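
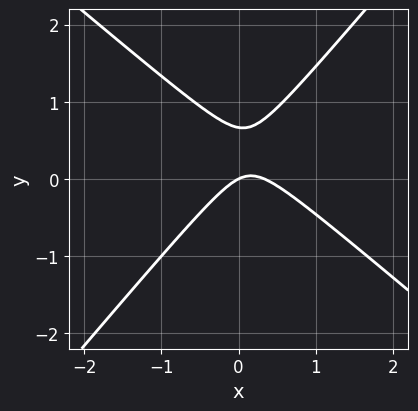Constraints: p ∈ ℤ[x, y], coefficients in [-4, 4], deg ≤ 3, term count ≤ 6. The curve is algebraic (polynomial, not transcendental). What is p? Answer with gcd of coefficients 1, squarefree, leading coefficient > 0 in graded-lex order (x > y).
3*x^2 + x*y - 3*y^2 - x + 2*y

(a) deg p = 2.
(b) Reading off the gridlines: it crosses the y-axis at the gridline y = 0; it meets the x-axis at x = 0 (among the integer gridlines).
(c) Matching integer coefficients to the picture gives p.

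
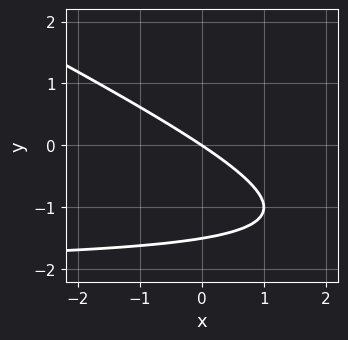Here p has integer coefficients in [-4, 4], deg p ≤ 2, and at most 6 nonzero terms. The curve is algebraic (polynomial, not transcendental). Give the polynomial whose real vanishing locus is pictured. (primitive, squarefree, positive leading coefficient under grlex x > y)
(a) The degree is 2 — no degree-1 curve has this shape.
(b) Observable constraints: it crosses the y-axis at the gridline y = 0; it meets the x-axis at x = 0 (among the integer gridlines).
(c) Fitting integer coefficients to these (and the overall shape) gives p.

x*y + 2*y^2 + 2*x + 3*y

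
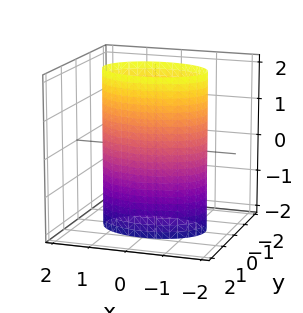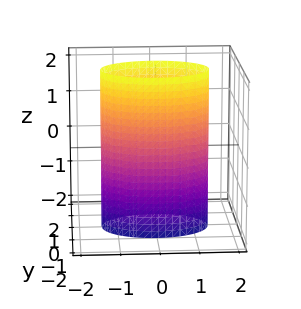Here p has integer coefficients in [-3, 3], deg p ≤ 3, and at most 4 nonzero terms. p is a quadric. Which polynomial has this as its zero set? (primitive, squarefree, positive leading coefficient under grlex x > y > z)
x^2 + 2*y^2 - 2

(a) The degree is 2 — a cylinder; a quadric.
(b) Symmetries: it's symmetric under z → −z, forcing even powers of z; it's symmetric under y → −y, forcing even powers of y; the x ↦ −x reflection is a symmetry, so x appears only in even powers.
(c) From the visible intercepts: no z-intercept at any integer in the box; among the integer gridlines, it crosses the y-axis at y ∈ {-1, 1}.
(d) Putting this together gives p.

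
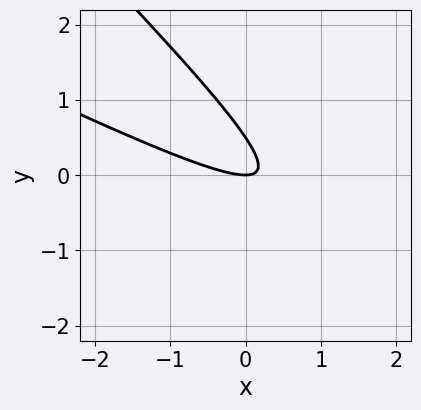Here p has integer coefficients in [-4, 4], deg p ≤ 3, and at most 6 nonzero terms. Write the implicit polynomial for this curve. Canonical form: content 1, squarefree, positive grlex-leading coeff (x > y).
(a) Degree: a generic line meets the curve in up to 2 points, so deg p = 2.
(b) Against the integer gridlines: it crosses the y-axis at the gridline y = 0; it meets the x-axis at x = 0 (among the integer gridlines).
(c) Solving for integer coefficients yields p as stated.

x^2 + 3*x*y + 2*y^2 - y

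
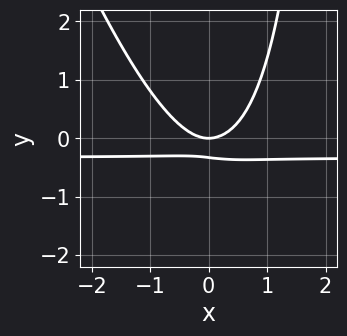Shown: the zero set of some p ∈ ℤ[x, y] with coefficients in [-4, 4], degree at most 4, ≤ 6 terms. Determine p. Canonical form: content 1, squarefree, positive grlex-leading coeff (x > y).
3*x^2*y + x*y^2 + x^2 - 3*y^2 - y

The degree is 3 — no degree-2 curve has this shape.
Against the integer gridlines: it meets the y-axis at y = 0 (among the integer gridlines); it meets the x-axis at x = 0 (among the integer gridlines).
Assembling these constraints gives the stated polynomial.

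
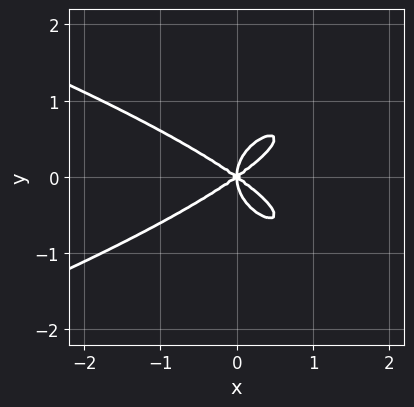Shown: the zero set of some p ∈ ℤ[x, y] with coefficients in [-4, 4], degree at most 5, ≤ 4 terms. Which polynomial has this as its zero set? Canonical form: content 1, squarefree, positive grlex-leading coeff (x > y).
2*y^4 + x^3 - 2*x*y^2

First, the degree is 4 — the shape is more complex than any degree-3 curve.
Then, symmetries: the y ↦ −y reflection is a symmetry, so y appears only in even powers.
Then, checking where it meets the axes: one y-axis crossing is at y = 0; it meets the x-axis at x = 0 (among the integer gridlines).
Finally, solving for integer coefficients yields p as stated.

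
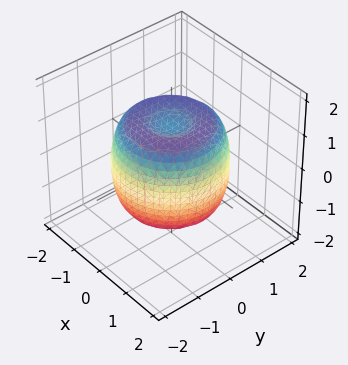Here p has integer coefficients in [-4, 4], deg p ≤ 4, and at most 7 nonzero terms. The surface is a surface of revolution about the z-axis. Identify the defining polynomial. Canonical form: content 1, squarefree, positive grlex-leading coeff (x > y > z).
2*x^4 + 4*x^2*y^2 + 2*y^4 - 3*x^2 - 3*y^2 + 2*z^2 - 2

First, degree: no degree-3 surface has this shape, so deg p = 4.
Next, by symmetry, the z-axis is an axis of rotation, so x and y enter only as x² + y².
Then, from the axis intercepts and sections: the z-axis gridline crossings are at z ∈ {-1, 1}; a circular section at z = -1 has radius between 1 and 2.
Finally, the integer polynomial consistent with all of this is the stated p.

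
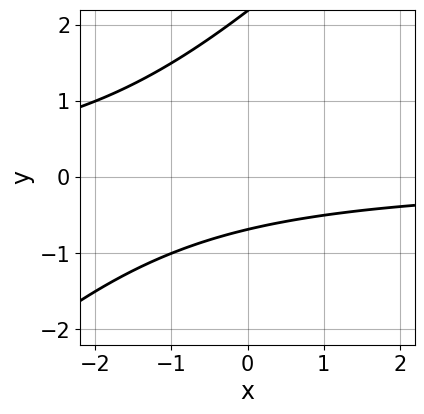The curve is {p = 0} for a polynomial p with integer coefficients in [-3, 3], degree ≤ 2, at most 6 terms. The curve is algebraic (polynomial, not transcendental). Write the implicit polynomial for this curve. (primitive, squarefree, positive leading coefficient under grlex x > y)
1. deg p = 2. A generic line meets the curve in up to 2 points.
2. From the visible intercepts: the curve avoids every integer x-axis point in the box.
3. The integer polynomial consistent with all of this is the stated p.

2*x*y - 2*y^2 + 3*y + 3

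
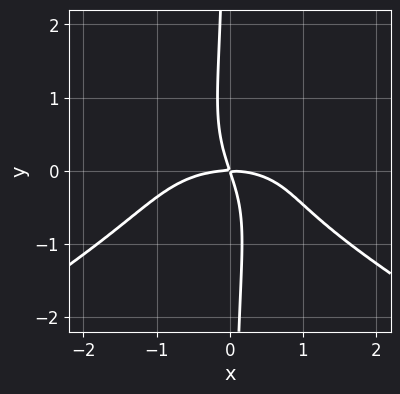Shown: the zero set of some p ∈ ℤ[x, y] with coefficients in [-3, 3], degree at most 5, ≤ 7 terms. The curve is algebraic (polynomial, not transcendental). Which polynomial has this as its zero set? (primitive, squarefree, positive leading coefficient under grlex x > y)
x^3*y - 3*x*y^3 - x^3 - 3*x*y - y^2

First, the degree is 4 — a generic line meets the curve in up to 4 points.
Then, checking where it meets the axes: it crosses the y-axis at the gridline y = 0; one x-axis crossing is at x = 0.
Finally, together with the visible shape, these determine p as stated.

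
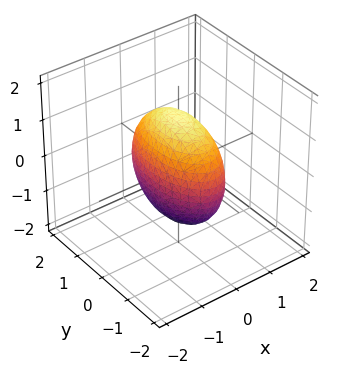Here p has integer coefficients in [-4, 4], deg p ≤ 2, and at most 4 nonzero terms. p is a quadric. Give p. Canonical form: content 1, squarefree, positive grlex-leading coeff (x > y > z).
3*x^2 + y^2 + z^2 - 2

First, degree: a closed, bounded, convex surface; a quadric, so deg p = 2.
Next, symmetries: it's symmetric under x → −x, forcing even powers of x; the y ↦ −y reflection is a symmetry, so y appears only in even powers; mirror symmetry z ↦ −z ⇒ only even powers of z.
Finally, fitting integer coefficients to these (and the overall shape) gives p.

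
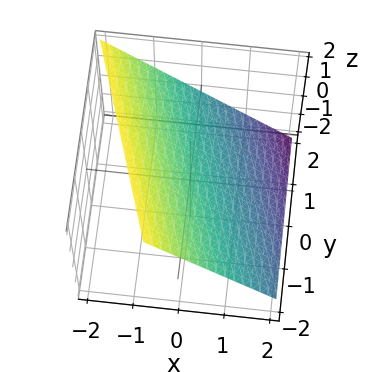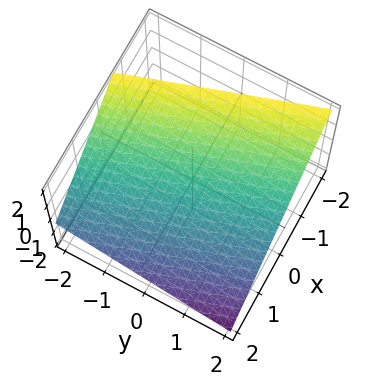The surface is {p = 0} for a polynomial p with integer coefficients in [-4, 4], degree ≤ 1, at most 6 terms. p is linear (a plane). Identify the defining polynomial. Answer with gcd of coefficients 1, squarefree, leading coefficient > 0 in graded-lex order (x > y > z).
3*x + y + 3*z - 2

Degree: every cross-section is a straight line — this is a plane, so deg p = 1.
Against the integer gridlines: it meets the y-axis at y = 2 (among the integer gridlines).
Assembling these constraints gives the stated polynomial.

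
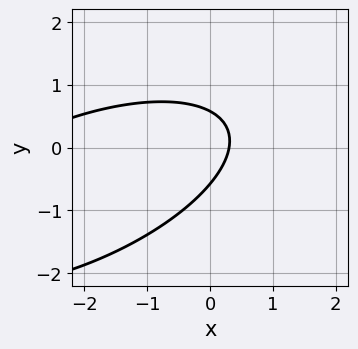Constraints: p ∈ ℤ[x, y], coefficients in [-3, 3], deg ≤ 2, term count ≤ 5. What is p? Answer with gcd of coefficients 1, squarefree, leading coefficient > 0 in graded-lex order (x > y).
deg p = 2.
Solving for integer coefficients yields p as stated.

x^2 - 2*x*y + 3*y^2 + 3*x - 1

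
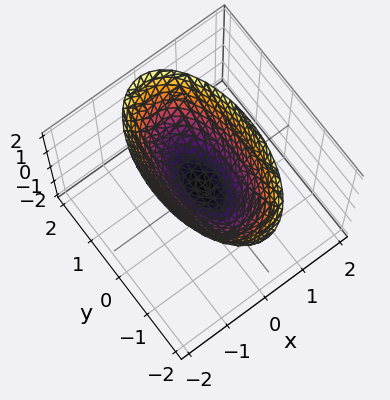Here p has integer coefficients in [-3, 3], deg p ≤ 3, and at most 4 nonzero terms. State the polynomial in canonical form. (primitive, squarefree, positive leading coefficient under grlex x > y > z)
3*x^2 + y^2 - 2*z

(a) The degree is 2 — a paraboloid; a quadric.
(b) Symmetries: the x ↦ −x reflection is a symmetry, so x appears only in even powers; it's symmetric under y → −y, forcing even powers of y.
(c) Observable constraints: one y-axis crossing is at y = 0; one z-axis crossing is at z = 0; one x-axis crossing is at x = 0.
(d) Solving for integer coefficients yields p as stated.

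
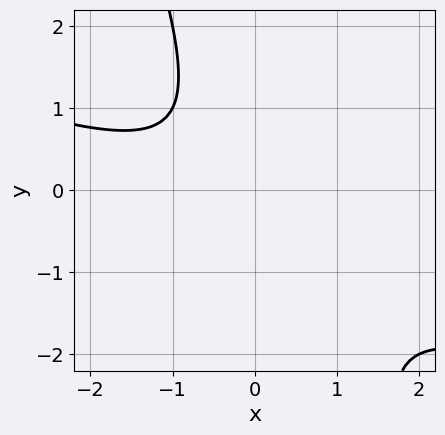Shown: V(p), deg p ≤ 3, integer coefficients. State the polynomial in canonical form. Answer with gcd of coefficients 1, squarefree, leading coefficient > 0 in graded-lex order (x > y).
x^2 + 3*x*y + y^2 + x + 2

(a) Degree: the shape is more complex than any degree-1 curve, so deg p = 2.
(b) Against the integer gridlines: the curve avoids every integer x-axis point in the box; it misses every integer gridline on the y-axis.
(c) These observations pin down the coefficients.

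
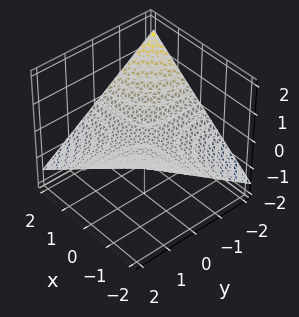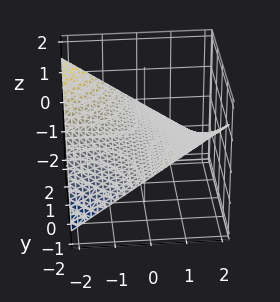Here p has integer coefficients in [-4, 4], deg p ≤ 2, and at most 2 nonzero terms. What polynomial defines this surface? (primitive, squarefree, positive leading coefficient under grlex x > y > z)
x*y + 3*z

First, the degree is 2 — a saddle surface; a quadric.
Next, against the integer gridlines: the visible y-axis segment lies entirely on the surface; it meets the z-axis at z = 0 (among the integer gridlines); every point of the x-axis in the box is on the surface.
Finally, fitting integer coefficients to these (and the overall shape) gives p.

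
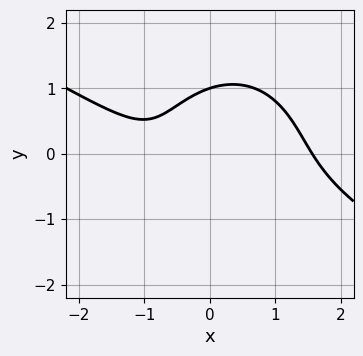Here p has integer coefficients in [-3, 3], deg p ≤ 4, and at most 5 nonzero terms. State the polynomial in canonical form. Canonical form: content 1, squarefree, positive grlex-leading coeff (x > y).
First, degree: the shape is more complex than any degree-2 curve, so deg p = 3.
Next, from the visible intercepts: it crosses the y-axis at the gridline y = 1.
Finally, putting this together gives p.

2*x^3 + 3*x^2*y + 3*y^3 - 3*x - 3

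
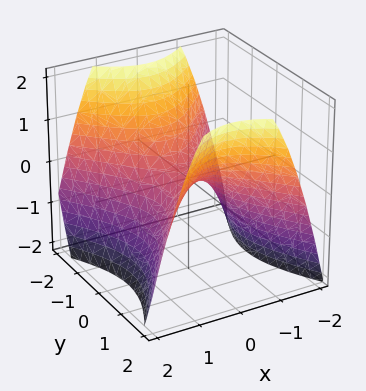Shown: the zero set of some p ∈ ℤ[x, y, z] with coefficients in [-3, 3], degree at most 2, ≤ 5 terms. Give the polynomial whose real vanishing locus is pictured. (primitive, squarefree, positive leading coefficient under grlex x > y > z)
3*x^2 - 2*y^2 + 3*z

1. deg p = 2.
2. Symmetries: it's symmetric under y → −y, forcing even powers of y; it's symmetric under x → −x, forcing even powers of x.
3. Reading off the gridlines: it meets the z-axis at z = 0 (among the integer gridlines); it meets the y-axis at y = 0 (among the integer gridlines).
4. Matching integer coefficients to the picture gives p.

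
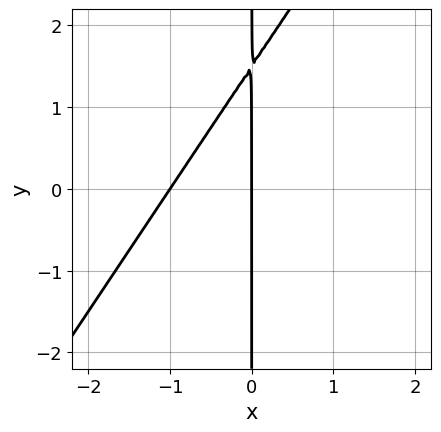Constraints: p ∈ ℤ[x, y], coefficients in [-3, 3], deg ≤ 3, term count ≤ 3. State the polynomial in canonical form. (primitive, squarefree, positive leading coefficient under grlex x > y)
(a) deg p = 2.
(b) Against the integer gridlines: every point of the y-axis in the box is on the curve; the x-axis gridline crossings are at x ∈ {-1, 0}.
(c) Fitting integer coefficients to these (and the overall shape) gives p.

3*x^2 - 2*x*y + 3*x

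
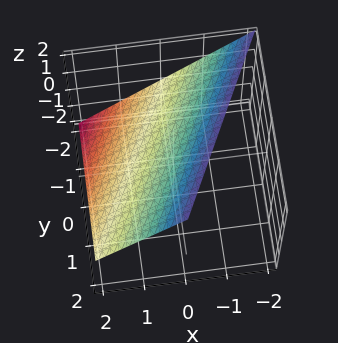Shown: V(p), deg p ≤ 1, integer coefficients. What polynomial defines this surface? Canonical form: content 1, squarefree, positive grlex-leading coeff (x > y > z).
2*x - y + 2*z - 2

First, deg p = 1. The surface is flat (a plane).
Next, reading off the gridlines: it meets the y-axis at y = -2 (among the integer gridlines); one z-axis crossing is at z = 1; it crosses the x-axis at the gridline x = 1.
Finally, putting this together gives p.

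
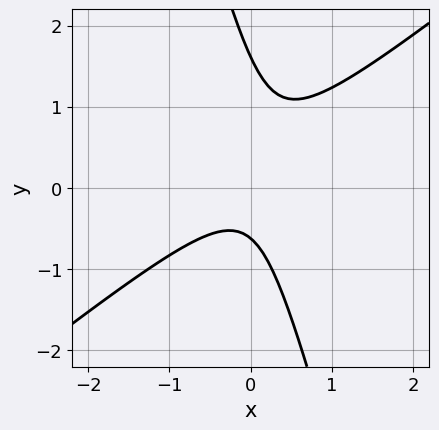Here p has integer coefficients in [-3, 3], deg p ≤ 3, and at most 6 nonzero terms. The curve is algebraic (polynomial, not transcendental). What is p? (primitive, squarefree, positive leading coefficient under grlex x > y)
3*x^2 - 3*x*y - y^2 + y + 1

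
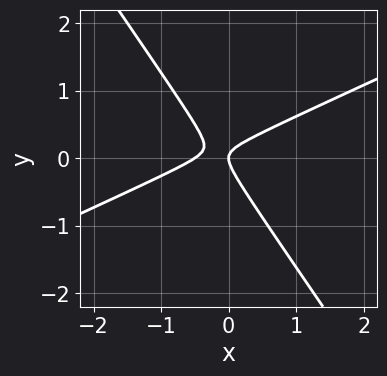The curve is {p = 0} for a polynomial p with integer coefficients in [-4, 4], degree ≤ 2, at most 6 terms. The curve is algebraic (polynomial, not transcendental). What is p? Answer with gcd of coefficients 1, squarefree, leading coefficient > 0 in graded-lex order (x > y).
2*x^2 - 3*x*y - 3*y^2 + x

First, deg p = 2. The shape is more complex than any degree-1 curve.
Next, observable constraints: it crosses the x-axis at the gridline x = 0; one y-axis crossing is at y = 0.
Finally, the integer polynomial consistent with all of this is the stated p.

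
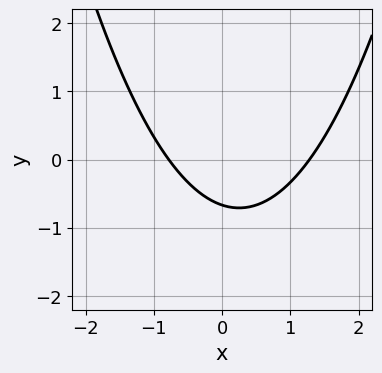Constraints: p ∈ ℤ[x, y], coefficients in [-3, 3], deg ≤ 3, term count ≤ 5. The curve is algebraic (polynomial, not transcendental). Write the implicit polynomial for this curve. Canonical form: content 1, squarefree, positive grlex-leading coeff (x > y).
1. The degree is 2 — the shape is more complex than any degree-1 curve.
2. Putting this together gives p.

2*x^2 - x - 3*y - 2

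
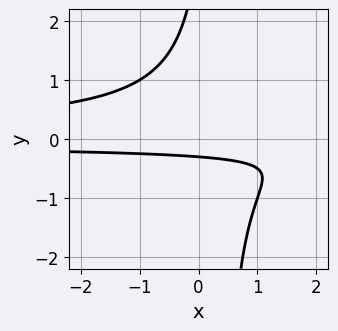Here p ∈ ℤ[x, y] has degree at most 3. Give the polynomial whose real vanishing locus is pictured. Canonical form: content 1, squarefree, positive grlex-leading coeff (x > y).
3*x*y^2 - y^2 + 3*y + 1

1. deg p = 3. A generic line meets the curve in up to 3 points.
2. Against the integer gridlines: it misses every integer gridline on the x-axis.
3. Matching integer coefficients to the picture gives p.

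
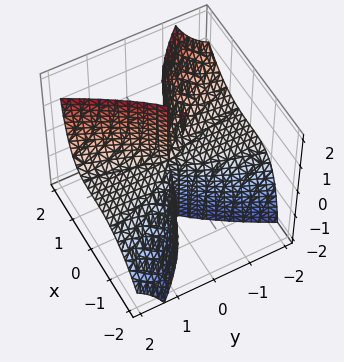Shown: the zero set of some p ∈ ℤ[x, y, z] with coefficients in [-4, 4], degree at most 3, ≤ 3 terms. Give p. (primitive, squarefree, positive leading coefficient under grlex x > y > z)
1. The degree is 3 — a generic line meets the surface in up to 3 points.
2. Checking where it meets the axes: every point of the z-axis in the box is on the surface; every point of the y-axis in the box is on the surface; it crosses the x-axis at the gridline x = 0.
3. Assembling these constraints gives the stated polynomial.

x^3 + x*y*z - y^2*z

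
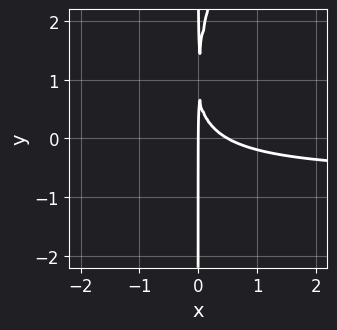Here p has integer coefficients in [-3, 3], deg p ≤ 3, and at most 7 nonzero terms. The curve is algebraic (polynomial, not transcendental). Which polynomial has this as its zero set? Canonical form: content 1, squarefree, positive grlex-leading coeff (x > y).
(a) Degree: no degree-2 curve has this shape, so deg p = 3.
(b) Observable constraints: it meets the x-axis at x = 0 (among the integer gridlines); the visible y-axis segment lies entirely on the curve.
(c) Solving for integer coefficients yields p as stated.

3*x^2*y - x*y^2 + 2*x^2 + 2*x*y - x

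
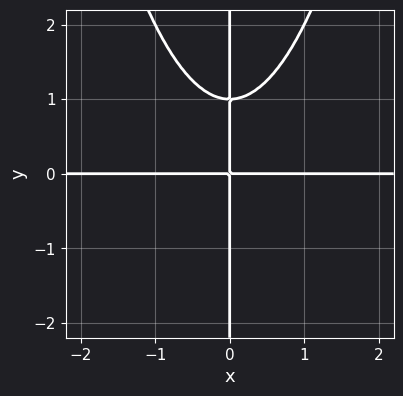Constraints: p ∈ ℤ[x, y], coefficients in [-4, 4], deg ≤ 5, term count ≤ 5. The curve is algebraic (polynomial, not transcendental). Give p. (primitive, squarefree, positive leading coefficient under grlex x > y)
x^3*y - x*y^2 + x*y

Degree: no degree-3 curve has this shape, so deg p = 4.
Checking where it meets the axes: the visible x-axis segment lies entirely on the curve; every point of the y-axis in the box is on the curve.
Fitting integer coefficients to these (and the overall shape) gives p.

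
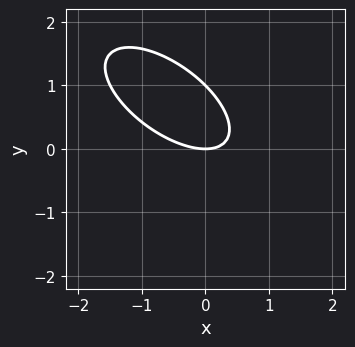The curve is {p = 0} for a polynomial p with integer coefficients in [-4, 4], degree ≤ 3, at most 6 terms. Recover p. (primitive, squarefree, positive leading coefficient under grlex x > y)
First, degree: no degree-1 curve has this shape, so deg p = 2.
Then, checking where it meets the axes: the y-axis gridline crossings are at y ∈ {0, 1}; one x-axis crossing is at x = 0.
Finally, fitting integer coefficients to these (and the overall shape) gives p.

2*x^2 + 3*x*y + 3*y^2 - 3*y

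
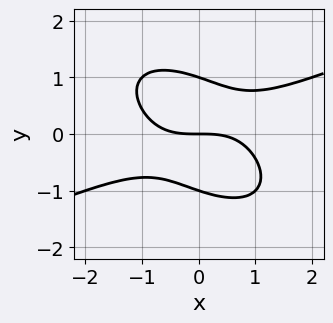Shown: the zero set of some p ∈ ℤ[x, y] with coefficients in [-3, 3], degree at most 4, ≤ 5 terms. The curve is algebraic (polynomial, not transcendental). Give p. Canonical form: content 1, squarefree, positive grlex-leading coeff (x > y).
First, the degree is 3 — no degree-2 curve has this shape.
Then, from the axis intercepts and sections: the y-axis gridline crossings are at y ∈ {-1, 0, 1}; it meets the x-axis at x = 0 (among the integer gridlines).
Finally, assembling these constraints gives the stated polynomial.

x^3 - x^2*y - 2*x*y^2 - 3*y^3 + 3*y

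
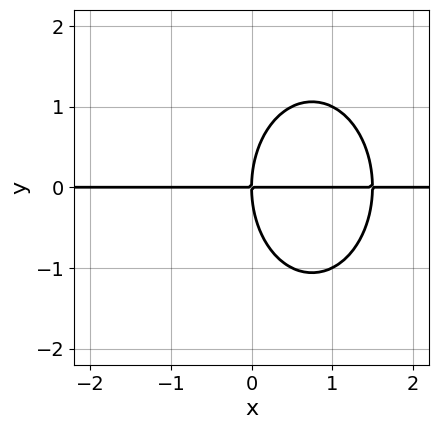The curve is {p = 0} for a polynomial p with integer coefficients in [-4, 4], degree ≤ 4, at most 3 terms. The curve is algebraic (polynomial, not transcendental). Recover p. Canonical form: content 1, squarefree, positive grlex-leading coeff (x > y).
2*x^2*y + y^3 - 3*x*y

First, the degree is 3 — a generic line meets the curve in up to 3 points.
Then, checking where it meets the axes: every point of the x-axis in the box is on the curve; it crosses the y-axis at the gridline y = 0.
Finally, solving for integer coefficients yields p as stated.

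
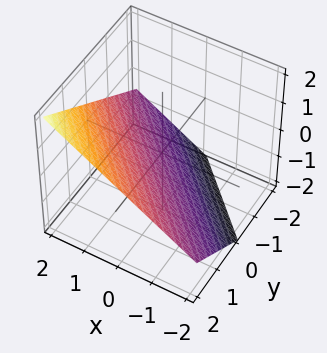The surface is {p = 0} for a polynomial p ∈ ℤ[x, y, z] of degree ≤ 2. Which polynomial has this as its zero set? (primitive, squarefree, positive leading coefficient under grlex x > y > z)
(a) Degree: every cross-section is a straight line — this is a plane, so deg p = 1.
(b) From the visible intercepts: it crosses the y-axis at the gridline y = 1; it crosses the x-axis at the gridline x = 1.
(c) These observations pin down the coefficients.

2*x + 2*y - 3*z - 2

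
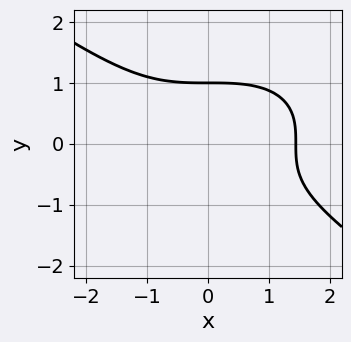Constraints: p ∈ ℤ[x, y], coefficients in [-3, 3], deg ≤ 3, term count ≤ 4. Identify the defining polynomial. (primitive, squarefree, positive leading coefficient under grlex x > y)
deg p = 3. No degree-2 curve has this shape.
Reading off the gridlines: one y-axis crossing is at y = 1.
Together with the visible shape, these determine p as stated.

x^3 + 3*y^3 - 3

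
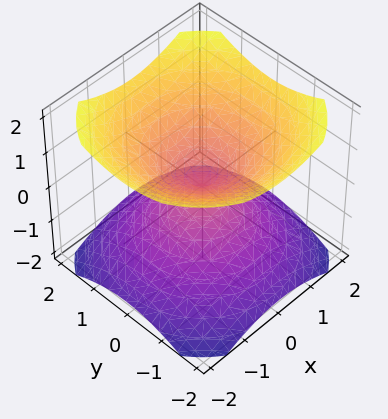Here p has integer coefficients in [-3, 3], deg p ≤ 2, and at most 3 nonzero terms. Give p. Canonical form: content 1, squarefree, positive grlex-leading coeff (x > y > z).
2*x^2 + 2*y^2 - 3*z^2

1. There are 2 components. They look like related sheets of one shape, so recover p as a whole.
2. Degree: two nappes meeting at a single point; a quadric, so deg p = 2.
3. Symmetries: rotational symmetry about the z-axis ⇒ p depends on x, y only through x² + y²; it's symmetric under z → −z, forcing even powers of z.
4. Reading off the gridlines: it crosses the x-axis at the gridline x = 0; it crosses the y-axis at the gridline y = 0; a circular section at z = -1 has radius between 1 and 2.
5. Matching integer coefficients to the picture gives p.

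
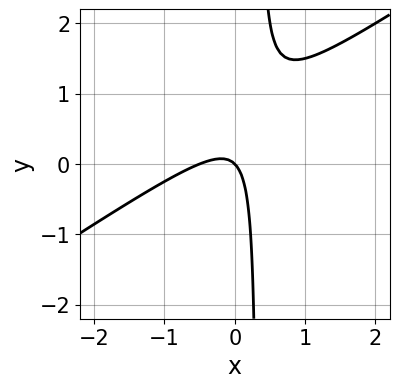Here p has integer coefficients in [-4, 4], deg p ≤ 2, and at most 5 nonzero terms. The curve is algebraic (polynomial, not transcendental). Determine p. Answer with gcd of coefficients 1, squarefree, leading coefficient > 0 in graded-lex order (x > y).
2*x^2 - 3*x*y + x + y

Degree: no degree-1 curve has this shape, so deg p = 2.
Against the integer gridlines: it meets the y-axis at y = 0 (among the integer gridlines); one x-axis crossing is at x = 0.
Solving for integer coefficients yields p as stated.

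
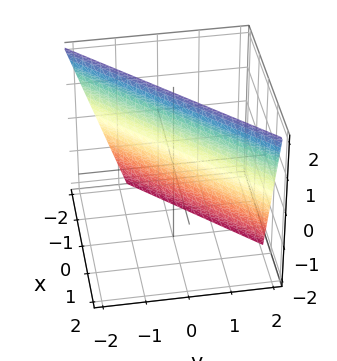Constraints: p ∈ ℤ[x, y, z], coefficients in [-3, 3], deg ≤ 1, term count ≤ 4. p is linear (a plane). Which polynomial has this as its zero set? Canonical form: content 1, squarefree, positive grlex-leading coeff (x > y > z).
(a) Degree: the surface is flat (a plane), so deg p = 1.
(b) From the visible intercepts: it crosses the z-axis at the gridline z = 2.
(c) The integer polynomial consistent with all of this is the stated p.

3*x - 3*y - z + 2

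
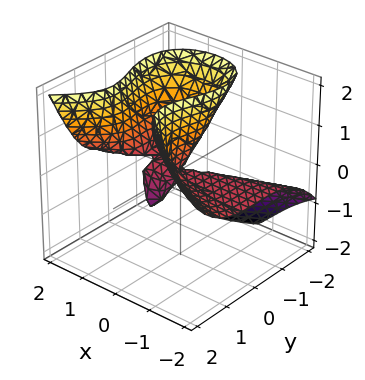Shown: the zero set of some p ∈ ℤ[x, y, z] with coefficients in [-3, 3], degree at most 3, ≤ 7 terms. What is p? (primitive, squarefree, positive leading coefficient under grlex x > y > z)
3*x^2*z - 2*y^3 + y*z^2 - 3*x*z - z^2

deg p = 3. No degree-2 surface has this shape.
Observable constraints: it crosses the y-axis at the gridline y = 0; it crosses the z-axis at the gridline z = 0.
Fitting integer coefficients to these (and the overall shape) gives p. Check: (1, 0, 0) on the x-axis lies on the surface, and p(1, 0, 0) = 0. ✓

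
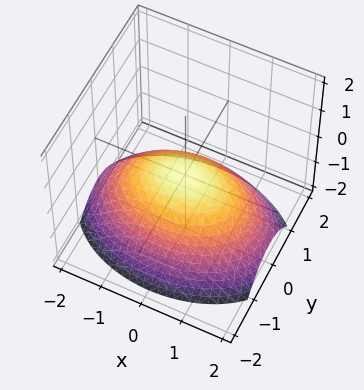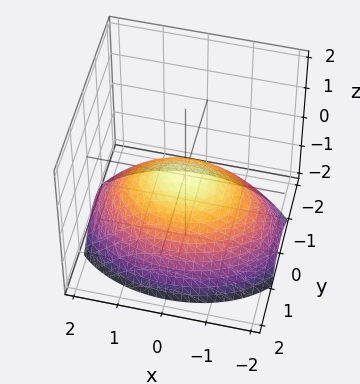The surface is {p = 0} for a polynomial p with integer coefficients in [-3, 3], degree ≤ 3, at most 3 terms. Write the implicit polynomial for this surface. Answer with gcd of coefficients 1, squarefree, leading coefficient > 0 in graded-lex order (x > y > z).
x^2 + 2*y^2 + 3*z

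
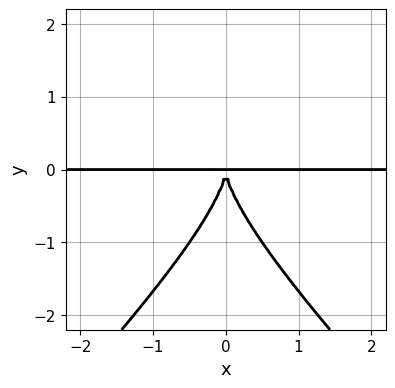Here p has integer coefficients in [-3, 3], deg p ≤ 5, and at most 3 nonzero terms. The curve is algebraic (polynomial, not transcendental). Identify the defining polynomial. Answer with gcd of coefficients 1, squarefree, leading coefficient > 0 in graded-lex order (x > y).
Degree: a generic line meets the curve in up to 4 points, so deg p = 4.
Symmetries: the x ↦ −x reflection is a symmetry, so x appears only in even powers.
From the axis intercepts and sections: the visible x-axis segment lies entirely on the curve.
Matching integer coefficients to the picture gives p.

x^2*y^2 - y^4 - 3*x^2*y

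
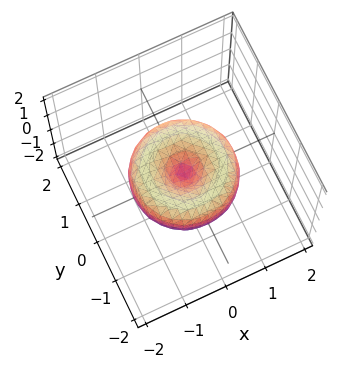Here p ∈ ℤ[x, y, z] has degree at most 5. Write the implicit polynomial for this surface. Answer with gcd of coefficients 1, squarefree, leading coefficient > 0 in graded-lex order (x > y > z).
First, deg p = 4.
Next, by symmetry, every cross-section ⟂ z is a circle, so x, y appear only via x² + y².
Next, from the visible intercepts: it crosses the x-axis at the gridline x = 0; it meets the z-axis at z = 0 (among the integer gridlines).
Finally, the integer polynomial consistent with all of this is the stated p.

2*x^4 + 4*x^2*y^2 + 2*y^4 - 3*x^2 - 3*y^2 + 3*z^2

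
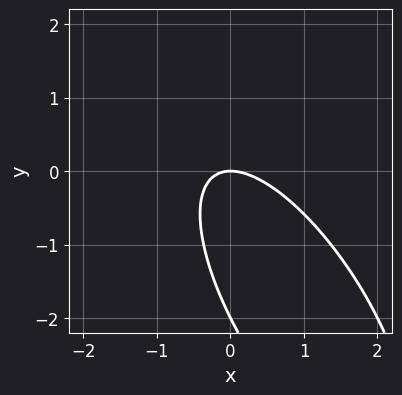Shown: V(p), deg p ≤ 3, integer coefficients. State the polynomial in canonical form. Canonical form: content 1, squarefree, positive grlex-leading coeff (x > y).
2*x^2 + 2*x*y + y^2 + 2*y

1. deg p = 2. The shape is more complex than any degree-1 curve.
2. Observable constraints: the y-axis gridline crossings are at y ∈ {-2, 0}; it meets the x-axis at x = 0 (among the integer gridlines).
3. Fitting integer coefficients to these (and the overall shape) gives p.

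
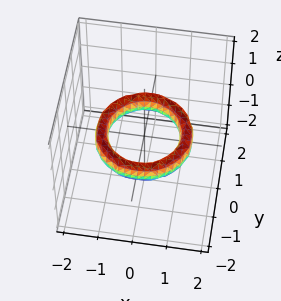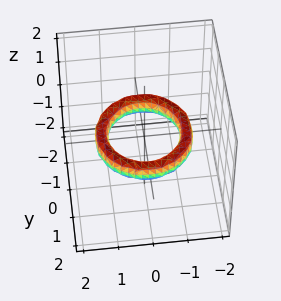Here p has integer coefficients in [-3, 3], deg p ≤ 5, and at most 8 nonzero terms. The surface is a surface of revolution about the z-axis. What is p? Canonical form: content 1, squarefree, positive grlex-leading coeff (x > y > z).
First, the degree is 4 — the shape is more complex than any degree-3 surface.
Next, by symmetry, the surface is invariant under rotation about z: p = q(x² + y², z).
Next, reading off the gridlines: the y-axis gridline crossings are at y ∈ {-1, 1}; a circular section at z = 0 has radius exactly 1; among the integer gridlines, it crosses the x-axis at x ∈ {-1, 1}; no z-intercept at any integer in the box.
Finally, fitting integer coefficients to these (and the overall shape) gives p.

x^4 + 2*x^2*y^2 + y^4 - 3*x^2 - 3*y^2 + 2*z^2 + 2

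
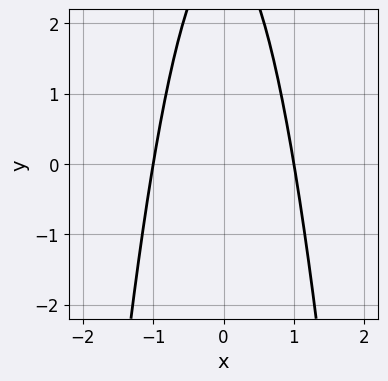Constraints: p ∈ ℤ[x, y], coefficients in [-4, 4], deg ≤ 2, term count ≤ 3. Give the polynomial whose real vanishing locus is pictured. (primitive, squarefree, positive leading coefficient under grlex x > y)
Degree: a generic line meets the curve in up to 2 points, so deg p = 2.
Symmetries: the x ↦ −x reflection is a symmetry, so x appears only in even powers.
Checking where it meets the axes: the x-axis gridline crossings are at x ∈ {-1, 1}; the curve avoids every integer y-axis point in the box.
The integer polynomial consistent with all of this is the stated p.

3*x^2 + y - 3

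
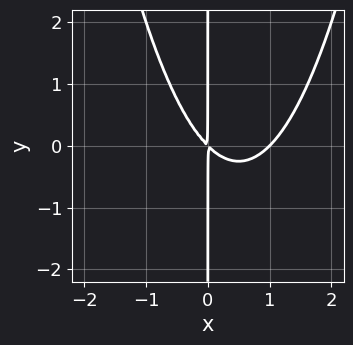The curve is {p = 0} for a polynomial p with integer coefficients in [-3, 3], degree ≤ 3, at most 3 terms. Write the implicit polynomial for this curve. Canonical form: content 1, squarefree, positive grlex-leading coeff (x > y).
x^3 - x^2 - x*y

(a) deg p = 3. A generic line meets the curve in up to 3 points.
(b) From the visible intercepts: it crosses the x-axis at the gridline x = 1; the visible y-axis segment lies entirely on the curve.
(c) The integer polynomial consistent with all of this is the stated p.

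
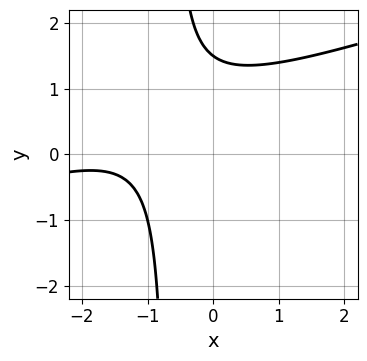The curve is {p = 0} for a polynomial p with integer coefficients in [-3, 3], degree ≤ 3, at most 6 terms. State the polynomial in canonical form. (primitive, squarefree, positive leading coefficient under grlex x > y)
x^2 - 3*x*y + 3*x - 2*y + 3

Degree: the shape is more complex than any degree-1 curve, so deg p = 2.
Reading off the gridlines: the curve avoids every integer x-axis point in the box.
The integer polynomial consistent with all of this is the stated p.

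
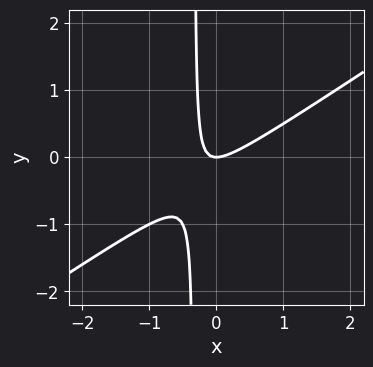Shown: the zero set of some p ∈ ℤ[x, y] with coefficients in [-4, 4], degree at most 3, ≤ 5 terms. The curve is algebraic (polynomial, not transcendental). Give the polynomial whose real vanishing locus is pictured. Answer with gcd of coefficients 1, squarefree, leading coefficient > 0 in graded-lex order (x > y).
(a) The degree is 2 — a generic line meets the curve in up to 2 points.
(b) From the visible intercepts: it crosses the x-axis at the gridline x = 0; one y-axis crossing is at y = 0.
(c) Assembling these constraints gives the stated polynomial.

2*x^2 - 3*x*y - y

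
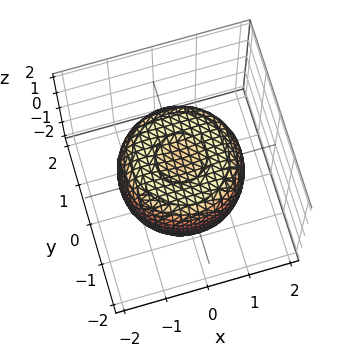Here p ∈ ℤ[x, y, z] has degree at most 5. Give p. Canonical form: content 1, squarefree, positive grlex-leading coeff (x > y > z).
First, deg p = 4. A generic line meets the surface in up to 4 points.
Next, symmetry: the surface is invariant under rotation about z: p = q(x² + y², z).
Next, from the visible intercepts: a circular section at z = -1 has radius between 0 and 1.
Finally, solving for integer coefficients yields p as stated.

2*x^4 + 4*x^2*y^2 + 2*y^4 - 3*x^2 - 3*y^2 + 3*z^2 - 2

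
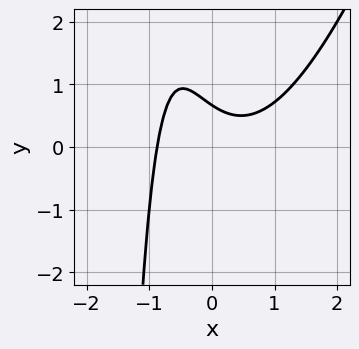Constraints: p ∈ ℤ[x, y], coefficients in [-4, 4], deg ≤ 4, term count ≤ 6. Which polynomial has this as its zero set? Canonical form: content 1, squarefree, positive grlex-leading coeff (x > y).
The degree is 3 — the shape is more complex than any degree-2 curve.
The integer polynomial consistent with all of this is the stated p.

3*x^3 - x^2*y - 3*x*y - 3*y + 2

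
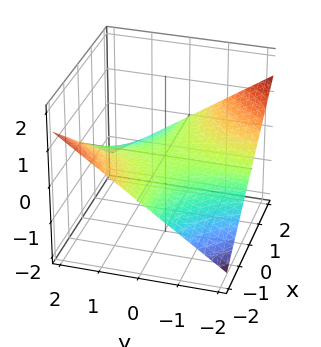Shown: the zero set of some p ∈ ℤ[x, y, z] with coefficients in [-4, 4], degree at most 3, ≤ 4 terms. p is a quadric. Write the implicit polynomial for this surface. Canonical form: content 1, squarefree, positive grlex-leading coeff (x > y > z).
x*y + 3*z

1. The degree is 2 — a saddle surface; a quadric.
2. Against the integer gridlines: it meets the z-axis at z = 0 (among the integer gridlines); every point of the y-axis in the box is on the surface; every point of the x-axis in the box is on the surface.
3. Assembling these constraints gives the stated polynomial.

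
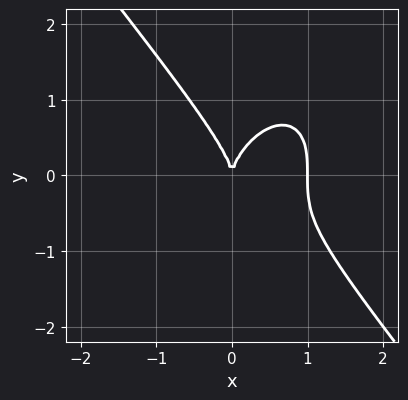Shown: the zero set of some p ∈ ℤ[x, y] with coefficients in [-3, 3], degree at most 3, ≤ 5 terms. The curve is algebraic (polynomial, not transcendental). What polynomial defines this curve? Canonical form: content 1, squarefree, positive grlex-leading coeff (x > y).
The degree is 3 — no degree-2 curve has this shape.
From the visible intercepts: it crosses the y-axis at the gridline y = 0; among the integer gridlines, it crosses the x-axis at x ∈ {0, 1}.
Fitting integer coefficients to these (and the overall shape) gives p.

2*x^3 + y^3 - 2*x^2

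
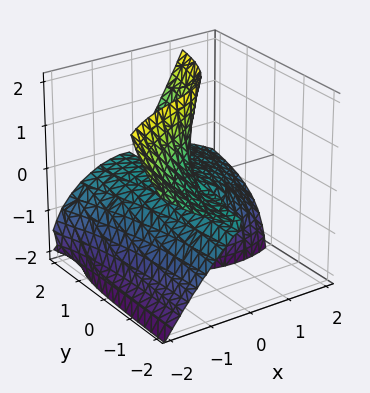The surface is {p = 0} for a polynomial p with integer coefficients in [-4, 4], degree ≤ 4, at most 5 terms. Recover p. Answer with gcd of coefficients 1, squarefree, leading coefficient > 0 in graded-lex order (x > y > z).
x^3 + 2*x*y*z - 2*y*z^2 + 2*x*z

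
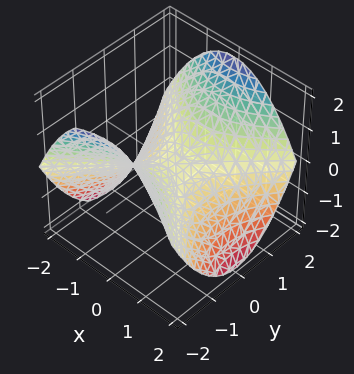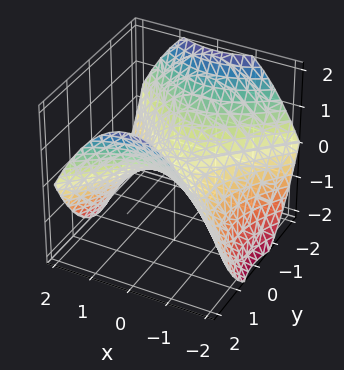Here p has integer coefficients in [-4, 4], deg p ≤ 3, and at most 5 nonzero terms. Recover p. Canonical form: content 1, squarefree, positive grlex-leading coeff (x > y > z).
x^2 - y^2 + 2*z

First, the degree is 2 — a saddle surface; a quadric.
Next, symmetries: it's symmetric under x → −x, forcing even powers of x; the y ↦ −y reflection is a symmetry, so y appears only in even powers.
Then, reading off the gridlines: it crosses the x-axis at the gridline x = 0; one z-axis crossing is at z = 0; it meets the y-axis at y = 0 (among the integer gridlines).
Finally, putting this together gives p.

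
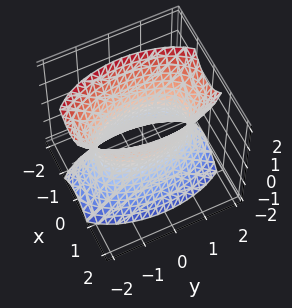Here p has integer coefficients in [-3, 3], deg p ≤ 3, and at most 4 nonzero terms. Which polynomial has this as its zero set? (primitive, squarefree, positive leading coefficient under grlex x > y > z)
(a) Degree: an hourglass — one-sheet hyperboloid; a quadric, so deg p = 2.
(b) Symmetries: mirror symmetry z ↦ −z ⇒ only even powers of z; mirror symmetry x ↦ −x ⇒ only even powers of x; it's symmetric under y → −y, forcing even powers of y.
(c) From the visible intercepts: it misses every integer gridline on the z-axis.
(d) Assembling these constraints gives the stated polynomial.

3*x^2 + y^2 - z^2 - 2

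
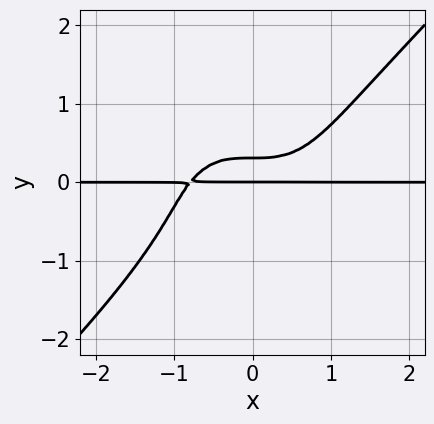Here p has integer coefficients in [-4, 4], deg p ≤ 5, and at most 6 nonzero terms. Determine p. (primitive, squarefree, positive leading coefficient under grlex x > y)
2*x^3*y - 2*y^4 - 3*y^2 + y

Degree: a generic line meets the curve in up to 4 points, so deg p = 4.
Checking where it meets the axes: every point of the x-axis in the box is on the curve; it crosses the y-axis at the gridline y = 0.
Matching integer coefficients to the picture gives p.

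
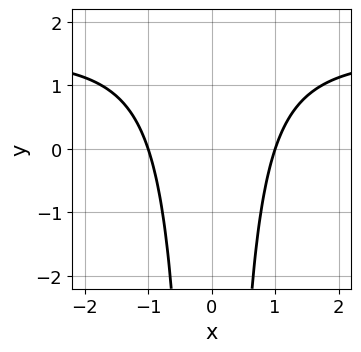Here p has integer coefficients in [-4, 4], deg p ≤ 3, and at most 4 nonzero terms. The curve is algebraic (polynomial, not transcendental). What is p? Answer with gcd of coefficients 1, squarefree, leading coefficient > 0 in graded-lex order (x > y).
2*x^2*y - 3*x^2 + 3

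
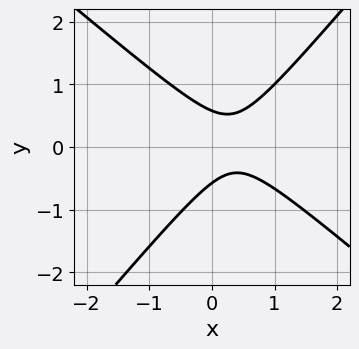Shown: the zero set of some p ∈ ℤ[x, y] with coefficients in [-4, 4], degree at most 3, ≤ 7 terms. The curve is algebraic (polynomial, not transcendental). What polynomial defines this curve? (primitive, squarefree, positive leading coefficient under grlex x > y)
First, deg p = 2.
Next, against the integer gridlines: the curve avoids every integer x-axis point in the box.
Finally, together with the visible shape, these determine p as stated.

3*x^2 + x*y - 3*y^2 - 2*x + 1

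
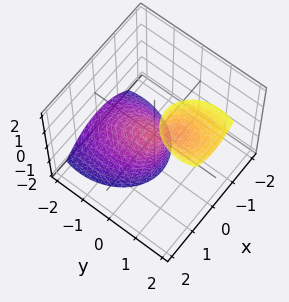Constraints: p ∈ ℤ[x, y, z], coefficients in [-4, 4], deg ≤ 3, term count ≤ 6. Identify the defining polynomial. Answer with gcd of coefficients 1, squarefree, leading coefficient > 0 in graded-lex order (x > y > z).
The picture has 2 separate pieces. They look like related sheets of one shape, so recover p as a whole.
deg p = 2. No degree-1 surface has this shape.
Reading off the gridlines: it crosses the z-axis at the gridline z = 0; it crosses the y-axis at the gridline y = 0; it crosses the x-axis at the gridline x = 0.
Assembling these constraints gives the stated polynomial.

3*x^2 + 2*y^2 - 3*y*z + z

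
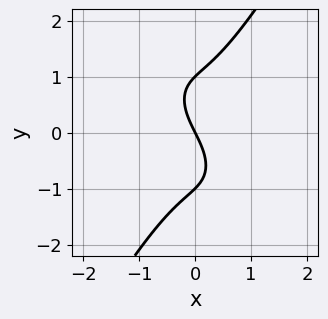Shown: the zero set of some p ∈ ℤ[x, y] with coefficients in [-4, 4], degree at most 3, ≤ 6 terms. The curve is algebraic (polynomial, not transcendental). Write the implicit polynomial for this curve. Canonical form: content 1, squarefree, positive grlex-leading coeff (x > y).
3*x^3 + x^2*y - y^3 + 2*x + y

(a) Degree: a generic line meets the curve in up to 3 points, so deg p = 3.
(b) Observable constraints: the y-axis gridline crossings are at y ∈ {-1, 0, 1}; it meets the x-axis at x = 0 (among the integer gridlines).
(c) Assembling these constraints gives the stated polynomial.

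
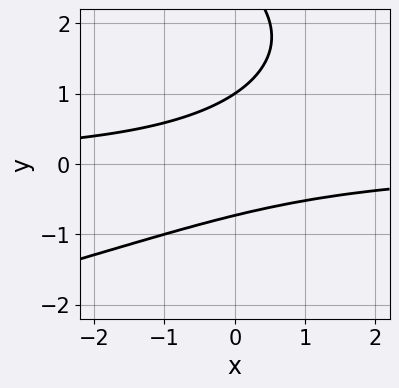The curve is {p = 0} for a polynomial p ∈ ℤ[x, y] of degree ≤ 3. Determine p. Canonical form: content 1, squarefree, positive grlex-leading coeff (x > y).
1. Degree: no degree-2 curve has this shape, so deg p = 3.
2. Reading off the gridlines: it meets the y-axis at y = 1 (among the integer gridlines); no x-intercept at any integer in the box.
3. Assembling these constraints gives the stated polynomial.

y^3 + 2*x*y - 3*y^2 + 2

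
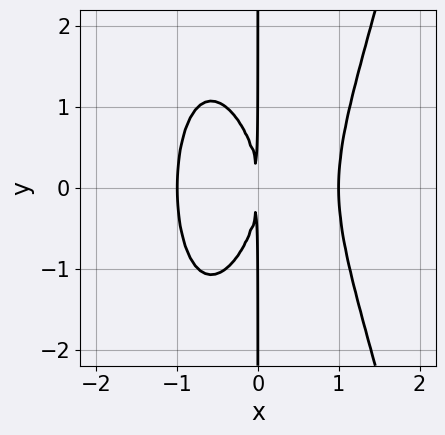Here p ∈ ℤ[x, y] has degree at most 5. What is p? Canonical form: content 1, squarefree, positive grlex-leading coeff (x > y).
1. Degree: a generic line meets the curve in up to 4 points, so deg p = 4.
2. Symmetries: the y ↦ −y reflection is a symmetry, so y appears only in even powers.
3. Observable constraints: among the integer gridlines, it crosses the x-axis at x ∈ {-1, 1}; every point of the y-axis in the box is on the curve.
4. Putting this together gives p.

3*x^4 - x*y^2 - 3*x^2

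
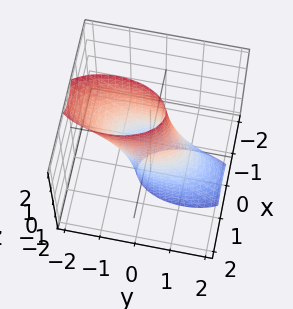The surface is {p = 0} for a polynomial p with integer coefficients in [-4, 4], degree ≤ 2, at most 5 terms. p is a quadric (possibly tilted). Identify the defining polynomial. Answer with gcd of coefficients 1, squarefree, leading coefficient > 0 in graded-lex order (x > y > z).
3*x^2 + y^2 + y*z - 1

(a) Degree: the shape is more complex than any degree-1 surface, so deg p = 2.
(b) Observable constraints: it misses every integer gridline on the z-axis; the y-axis gridline crossings are at y ∈ {-1, 1}.
(c) These observations pin down the coefficients.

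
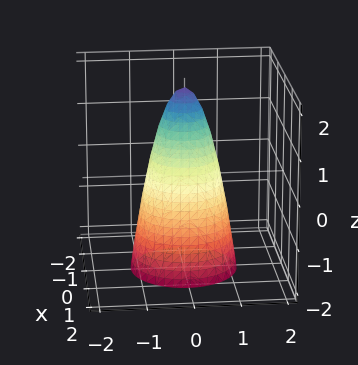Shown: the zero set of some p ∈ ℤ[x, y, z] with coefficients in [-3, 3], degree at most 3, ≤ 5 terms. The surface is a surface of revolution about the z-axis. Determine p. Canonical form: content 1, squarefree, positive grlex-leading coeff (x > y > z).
3*x^2 + 3*y^2 + z - 2

1. The degree is 2 — the shape is more complex than any degree-1 surface.
2. By symmetry, the surface is invariant under rotation about z: p = q(x² + y², z).
3. Against the integer gridlines: a circular section at z = -1 has radius exactly 1; it meets the z-axis at z = 2 (among the integer gridlines).
4. Fitting integer coefficients to these (and the overall shape) gives p.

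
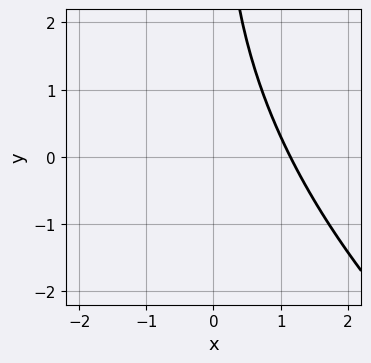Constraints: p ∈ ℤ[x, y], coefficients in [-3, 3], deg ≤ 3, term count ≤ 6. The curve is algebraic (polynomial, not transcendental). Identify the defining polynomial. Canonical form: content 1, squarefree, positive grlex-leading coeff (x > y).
1. deg p = 3. The shape is more complex than any degree-2 curve.
2. Against the integer gridlines: it misses every integer gridline on the y-axis.
3. Solving for integer coefficients yields p as stated.

2*x^3 + 3*x^2*y + x*y^2 - 3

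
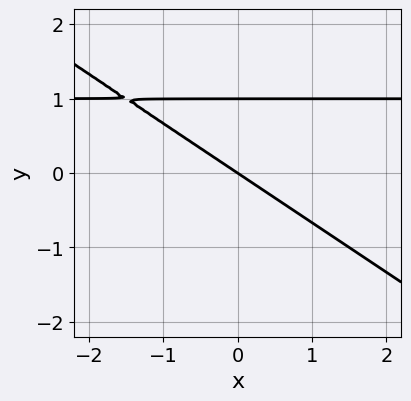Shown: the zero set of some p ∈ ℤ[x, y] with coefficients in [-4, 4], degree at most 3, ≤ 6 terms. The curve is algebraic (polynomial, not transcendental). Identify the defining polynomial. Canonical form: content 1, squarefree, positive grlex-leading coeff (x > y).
2*x*y + 3*y^2 - 2*x - 3*y

The degree is 2 — the shape is more complex than any degree-1 curve.
Reading off the gridlines: the y-axis gridline crossings are at y ∈ {0, 1}; one x-axis crossing is at x = 0.
Assembling these constraints gives the stated polynomial.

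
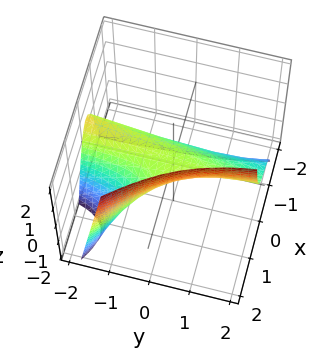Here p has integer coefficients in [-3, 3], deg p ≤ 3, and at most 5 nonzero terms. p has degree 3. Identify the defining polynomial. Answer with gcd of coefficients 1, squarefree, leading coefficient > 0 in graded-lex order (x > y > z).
deg p = 3. A generic line meets the surface in up to 3 points.
Against the integer gridlines: one z-axis crossing is at z = 0; it crosses the x-axis at the gridline x = 0.
Together with the visible shape, these determine p as stated. Check: (0, 1, 0) on the y-axis lies on the surface, and p(0, 1, 0) = 0. ✓

x^3 + x^2*y + x*y - z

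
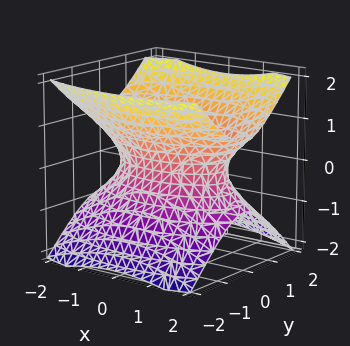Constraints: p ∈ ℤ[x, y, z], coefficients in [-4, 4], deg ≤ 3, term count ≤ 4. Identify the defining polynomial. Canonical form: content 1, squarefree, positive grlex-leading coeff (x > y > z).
deg p = 2.
Symmetries: mirror symmetry y ↦ −y ⇒ only even powers of y; mirror symmetry z ↦ −z ⇒ only even powers of z; the x ↦ −x reflection is a symmetry, so x appears only in even powers.
Checking where it meets the axes: the surface avoids every integer z-axis point in the box.
Putting this together gives p.

x^2 + 3*y^2 - 3*z^2 - 2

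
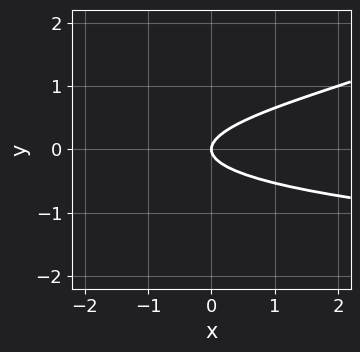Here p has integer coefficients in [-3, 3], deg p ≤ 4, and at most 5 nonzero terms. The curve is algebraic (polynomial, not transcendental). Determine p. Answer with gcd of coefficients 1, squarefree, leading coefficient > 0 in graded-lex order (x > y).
y^3 - 3*y^2 + x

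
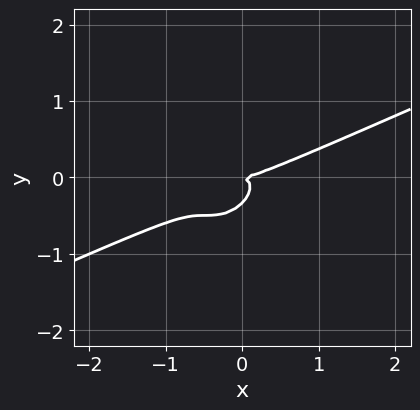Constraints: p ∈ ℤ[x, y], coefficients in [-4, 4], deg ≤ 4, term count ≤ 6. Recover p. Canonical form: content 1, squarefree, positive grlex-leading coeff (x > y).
The degree is 3 — no degree-2 curve has this shape.
Observable constraints: one x-axis crossing is at x = 0; one y-axis crossing is at y = 0.
Solving for integer coefficients yields p as stated.

x^3 - 3*x^2*y + 3*x*y^2 - 3*y^3 - y^2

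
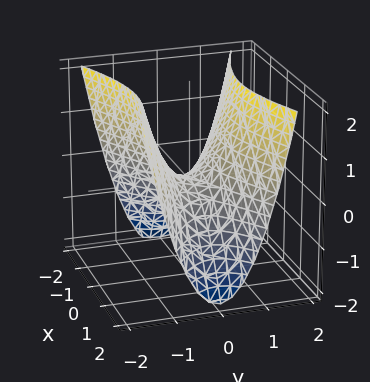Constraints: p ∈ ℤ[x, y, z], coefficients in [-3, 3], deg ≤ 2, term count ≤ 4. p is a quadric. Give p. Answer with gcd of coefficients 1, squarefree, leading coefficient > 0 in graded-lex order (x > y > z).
x^2 - 3*y^2 + 2*z

First, the degree is 2 — a saddle surface; a quadric.
Then, symmetries: it's symmetric under x → −x, forcing even powers of x; it's symmetric under y → −y, forcing even powers of y.
Then, checking where it meets the axes: it meets the z-axis at z = 0 (among the integer gridlines); one y-axis crossing is at y = 0; it meets the x-axis at x = 0 (among the integer gridlines).
Finally, assembling these constraints gives the stated polynomial.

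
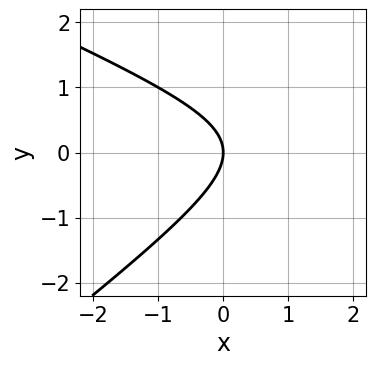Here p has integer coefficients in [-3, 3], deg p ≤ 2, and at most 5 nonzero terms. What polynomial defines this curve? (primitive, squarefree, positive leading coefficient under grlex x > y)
x^2 + x*y - 3*y^2 - 3*x

(a) deg p = 2.
(b) Checking where it meets the axes: it crosses the y-axis at the gridline y = 0; it meets the x-axis at x = 0 (among the integer gridlines).
(c) Putting this together gives p.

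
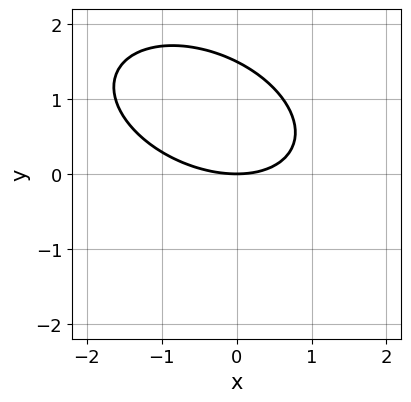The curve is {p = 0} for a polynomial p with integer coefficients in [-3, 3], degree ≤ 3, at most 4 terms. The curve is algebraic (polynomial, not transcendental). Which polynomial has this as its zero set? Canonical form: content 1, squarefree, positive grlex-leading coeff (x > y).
(a) Degree: a generic line meets the curve in up to 2 points, so deg p = 2.
(b) Checking where it meets the axes: one x-axis crossing is at x = 0; it meets the y-axis at y = 0 (among the integer gridlines).
(c) These observations pin down the coefficients.

x^2 + x*y + 2*y^2 - 3*y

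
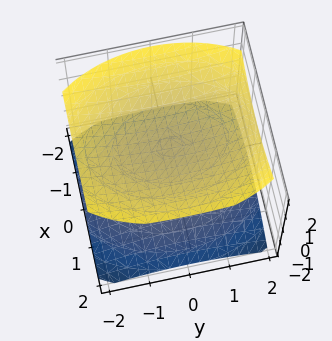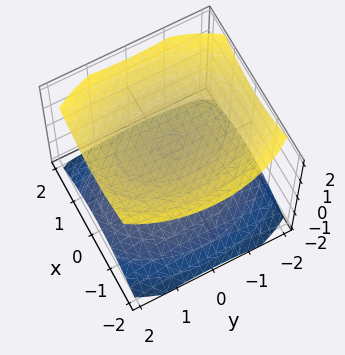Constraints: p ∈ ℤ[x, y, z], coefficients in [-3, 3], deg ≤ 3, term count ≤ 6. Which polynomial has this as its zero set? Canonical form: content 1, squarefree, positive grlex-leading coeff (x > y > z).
2*x^2 + y^2 - 3*z^2 + 3

First, there are 2 components. They look like related sheets of one shape, so recover p as a whole.
Then, degree: two separate bowl-shaped sheets opening away from each other; a quadric, so deg p = 2.
Next, symmetries: the y ↦ −y reflection is a symmetry, so y appears only in even powers; it's symmetric under x → −x, forcing even powers of x; the z ↦ −z reflection is a symmetry, so z appears only in even powers.
Then, reading off the gridlines: among the integer gridlines, it crosses the z-axis at z ∈ {-1, 1}; no x-intercept at any integer in the box.
Finally, together with the visible shape, these determine p as stated.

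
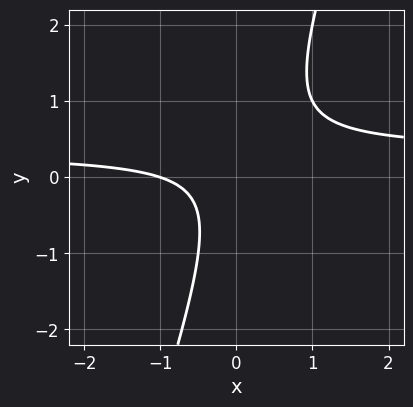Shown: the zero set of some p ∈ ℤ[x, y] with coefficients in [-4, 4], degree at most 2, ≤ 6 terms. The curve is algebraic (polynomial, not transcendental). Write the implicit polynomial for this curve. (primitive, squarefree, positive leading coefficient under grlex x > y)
3*x*y - y^2 - x - 1

Degree: the shape is more complex than any degree-1 curve, so deg p = 2.
Observable constraints: it crosses the x-axis at the gridline x = -1; no y-intercept at any integer in the box.
Assembling these constraints gives the stated polynomial.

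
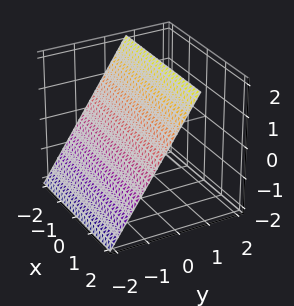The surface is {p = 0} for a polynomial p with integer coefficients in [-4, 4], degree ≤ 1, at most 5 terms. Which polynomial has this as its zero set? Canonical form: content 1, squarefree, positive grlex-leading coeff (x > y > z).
3*y - 2*z + 2

(a) deg p = 1. The surface is flat (a plane).
(b) Checking where it meets the axes: it meets the z-axis at z = 1 (among the integer gridlines); it misses every integer gridline on the x-axis.
(c) The integer polynomial consistent with all of this is the stated p.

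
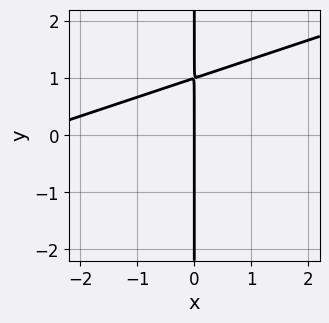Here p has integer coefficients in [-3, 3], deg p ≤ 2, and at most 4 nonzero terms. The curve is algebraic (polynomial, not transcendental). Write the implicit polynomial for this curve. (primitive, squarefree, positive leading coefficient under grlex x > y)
x^2 - 3*x*y + 3*x

(a) deg p = 2. No degree-1 curve has this shape.
(b) Observable constraints: every point of the y-axis in the box is on the curve; it crosses the x-axis at the gridline x = 0.
(c) The integer polynomial consistent with all of this is the stated p.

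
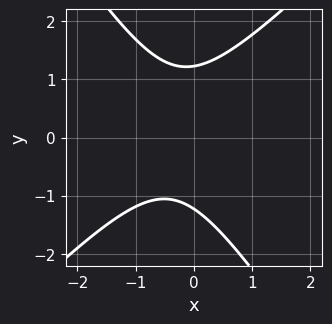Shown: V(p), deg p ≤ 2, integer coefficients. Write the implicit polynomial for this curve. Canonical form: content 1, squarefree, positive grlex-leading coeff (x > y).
3*x^2 - x*y - 2*y^2 + 2*x + 3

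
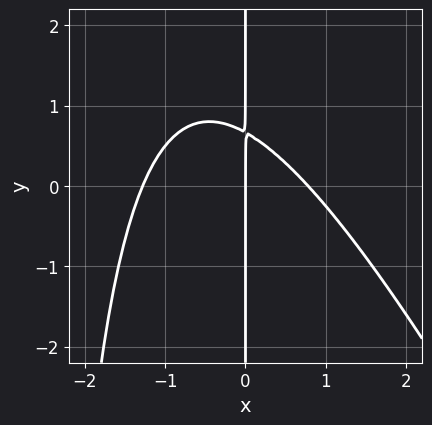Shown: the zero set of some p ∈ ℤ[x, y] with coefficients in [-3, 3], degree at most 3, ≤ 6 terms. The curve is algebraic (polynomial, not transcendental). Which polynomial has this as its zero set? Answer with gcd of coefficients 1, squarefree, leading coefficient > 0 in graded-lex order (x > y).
2*x^3 + x^2*y + x^2 + 3*x*y - 2*x

The degree is 3 — a generic line meets the curve in up to 3 points.
From the visible intercepts: the visible y-axis segment lies entirely on the curve; it crosses the x-axis at the gridline x = 0.
Solving for integer coefficients yields p as stated.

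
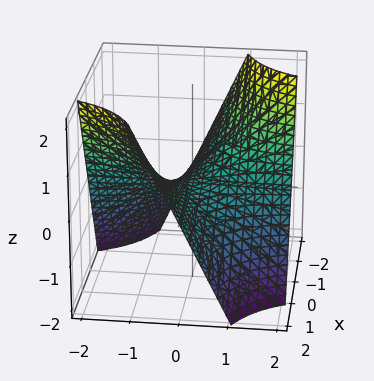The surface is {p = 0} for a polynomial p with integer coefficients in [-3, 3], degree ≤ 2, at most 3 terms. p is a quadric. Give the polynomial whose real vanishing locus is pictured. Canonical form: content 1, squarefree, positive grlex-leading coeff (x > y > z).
(a) deg p = 2.
(b) Reading off the gridlines: it meets the z-axis at z = 0 (among the integer gridlines); the visible y-axis segment lies entirely on the surface; the visible x-axis segment lies entirely on the surface.
(c) The integer polynomial consistent with all of this is the stated p.

x*y + z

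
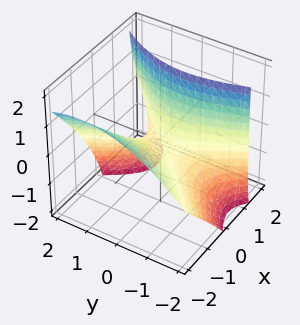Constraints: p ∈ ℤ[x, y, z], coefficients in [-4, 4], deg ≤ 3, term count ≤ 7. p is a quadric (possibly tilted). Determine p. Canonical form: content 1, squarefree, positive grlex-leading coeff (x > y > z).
2*x^2 - x*y + 2*x*z - y^2 - 2*z

(a) The degree is 2 — the shape is more complex than any degree-1 surface.
(b) Against the integer gridlines: it crosses the z-axis at the gridline z = 0; it meets the x-axis at x = 0 (among the integer gridlines); it crosses the y-axis at the gridline y = 0.
(c) Solving for integer coefficients yields p as stated.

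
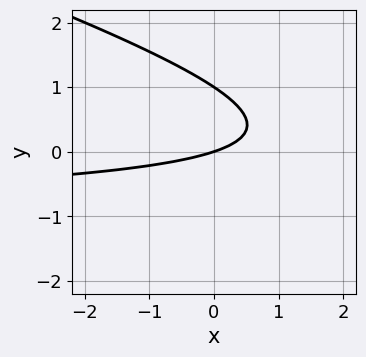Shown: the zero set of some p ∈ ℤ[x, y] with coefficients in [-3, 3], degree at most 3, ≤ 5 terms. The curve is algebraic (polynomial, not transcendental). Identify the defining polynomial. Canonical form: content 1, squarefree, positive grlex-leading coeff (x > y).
(a) deg p = 2. No degree-1 curve has this shape.
(b) Against the integer gridlines: one x-axis crossing is at x = 0; among the integer gridlines, it crosses the y-axis at y ∈ {0, 1}.
(c) The integer polynomial consistent with all of this is the stated p.

x*y + 3*y^2 + x - 3*y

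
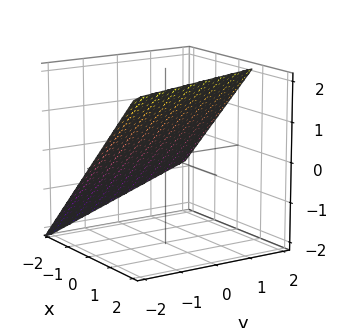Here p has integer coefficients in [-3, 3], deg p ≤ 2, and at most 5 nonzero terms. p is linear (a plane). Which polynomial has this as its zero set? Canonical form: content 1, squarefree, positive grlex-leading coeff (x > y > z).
3*x + y - 3*z + 2

1. deg p = 1.
2. From the visible intercepts: it crosses the y-axis at the gridline y = -2.
3. Putting this together gives p.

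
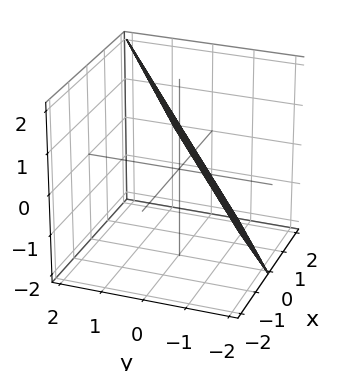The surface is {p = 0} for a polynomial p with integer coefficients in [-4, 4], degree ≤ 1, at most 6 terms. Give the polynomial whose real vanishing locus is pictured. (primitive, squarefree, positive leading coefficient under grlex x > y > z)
(a) deg p = 1. The surface is flat (a plane).
(b) Checking where it meets the axes: it crosses the z-axis at the gridline z = 1; it crosses the x-axis at the gridline x = 1.
(c) Putting this together gives p.

2*x - 3*y + 2*z - 2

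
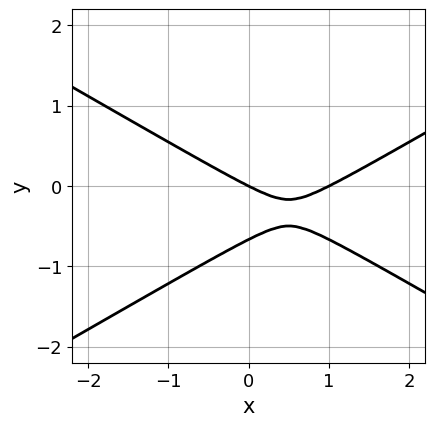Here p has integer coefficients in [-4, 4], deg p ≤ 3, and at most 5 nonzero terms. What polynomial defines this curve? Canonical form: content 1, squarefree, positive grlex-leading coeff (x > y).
x^2 - 3*y^2 - x - 2*y

Degree: the shape is more complex than any degree-1 curve, so deg p = 2.
From the axis intercepts and sections: the x-axis gridline crossings are at x ∈ {0, 1}; it crosses the y-axis at the gridline y = 0.
Putting this together gives p.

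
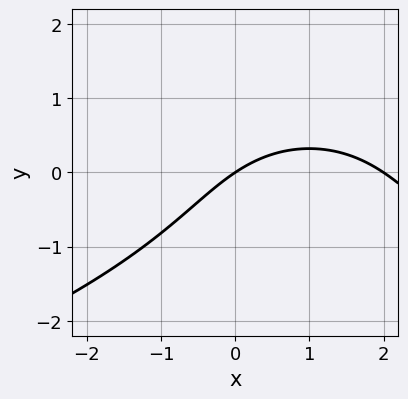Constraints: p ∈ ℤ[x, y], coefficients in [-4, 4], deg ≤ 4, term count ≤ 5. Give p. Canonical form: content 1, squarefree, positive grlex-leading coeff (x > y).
1. The degree is 3 — the shape is more complex than any degree-2 curve.
2. From the axis intercepts and sections: among the integer gridlines, it crosses the x-axis at x ∈ {0, 2}; it crosses the y-axis at the gridline y = 0.
3. Together with the visible shape, these determine p as stated.

y^3 + x^2 - 2*x + 3*y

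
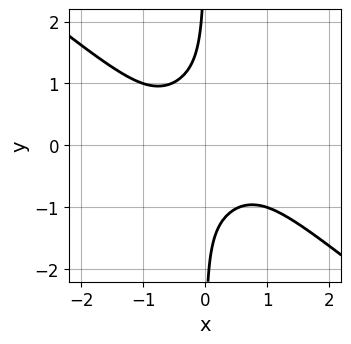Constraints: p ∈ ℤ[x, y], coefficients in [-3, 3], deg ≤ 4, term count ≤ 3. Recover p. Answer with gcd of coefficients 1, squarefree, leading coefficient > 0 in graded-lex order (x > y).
x^4 + 2*x*y^3 + 1

(a) The degree is 4 — no degree-3 curve has this shape.
(b) From the axis intercepts and sections: the curve avoids every integer x-axis point in the box; no y-intercept at any integer in the box.
(c) Solving for integer coefficients yields p as stated.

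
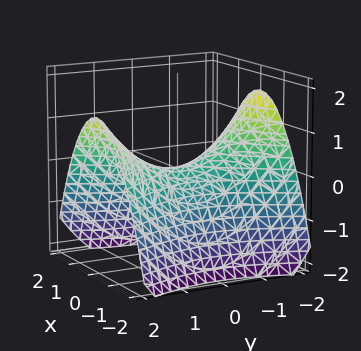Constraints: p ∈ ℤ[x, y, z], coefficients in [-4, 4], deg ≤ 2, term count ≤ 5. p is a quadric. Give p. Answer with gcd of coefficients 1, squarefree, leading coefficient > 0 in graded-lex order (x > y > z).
2*x^2 - y^2 + 3*z

1. deg p = 2.
2. Symmetries: mirror symmetry x ↦ −x ⇒ only even powers of x; the y ↦ −y reflection is a symmetry, so y appears only in even powers.
3. Reading off the gridlines: it meets the z-axis at z = 0 (among the integer gridlines); it meets the x-axis at x = 0 (among the integer gridlines).
4. Putting this together gives p.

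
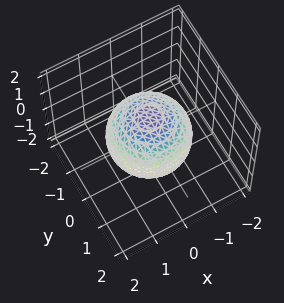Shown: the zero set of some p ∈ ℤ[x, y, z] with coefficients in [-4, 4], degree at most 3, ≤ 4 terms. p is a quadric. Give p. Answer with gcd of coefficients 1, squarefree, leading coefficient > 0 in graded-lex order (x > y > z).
(a) Degree: a closed, bounded, convex surface; a quadric, so deg p = 2.
(b) Symmetries: the surface is invariant under rotation about z: p = q(x² + y², z); the z ↦ −z reflection is a symmetry, so z appears only in even powers.
(c) Reading off the gridlines: a circular section at z = 0 has radius between 1 and 2.
(d) Putting this together gives p.

2*x^2 + 2*y^2 + 2*z^2 - 3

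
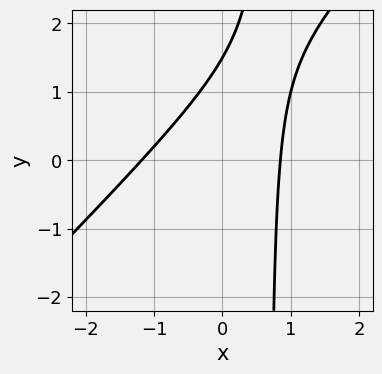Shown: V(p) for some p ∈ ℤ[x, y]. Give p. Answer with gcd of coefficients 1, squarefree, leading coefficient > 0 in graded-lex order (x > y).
3*x^2 - 3*x*y + x + 2*y - 3

The degree is 2 — a generic line meets the curve in up to 2 points.
Putting this together gives p.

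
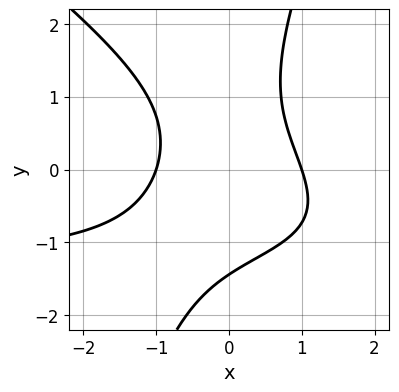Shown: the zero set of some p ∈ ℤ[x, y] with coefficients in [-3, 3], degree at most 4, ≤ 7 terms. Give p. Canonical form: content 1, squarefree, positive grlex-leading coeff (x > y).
(a) Degree: no degree-2 curve has this shape, so deg p = 3.
(b) From the visible intercepts: the x-axis gridline crossings are at x ∈ {-1, 1}.
(c) Solving for integer coefficients yields p as stated.

2*x^2*y + 2*x*y^2 - y^3 + 3*x^2 - 3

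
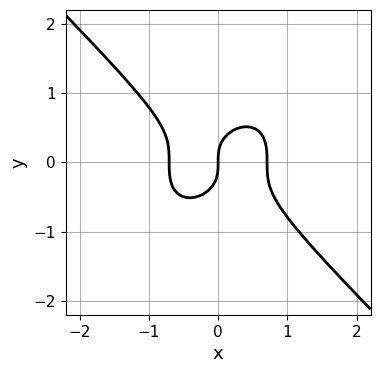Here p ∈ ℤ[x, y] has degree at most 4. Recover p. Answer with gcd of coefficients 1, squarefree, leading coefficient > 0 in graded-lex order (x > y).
(a) deg p = 3. A generic line meets the curve in up to 3 points.
(b) Observable constraints: one x-axis crossing is at x = 0; it crosses the y-axis at the gridline y = 0.
(c) Solving for integer coefficients yields p as stated.

2*x^3 + 2*y^3 - x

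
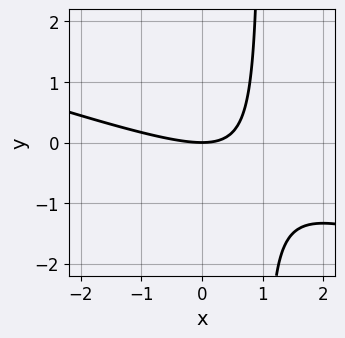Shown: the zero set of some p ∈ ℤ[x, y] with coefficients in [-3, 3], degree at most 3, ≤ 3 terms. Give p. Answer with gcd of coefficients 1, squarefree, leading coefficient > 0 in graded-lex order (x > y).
x^2 + 3*x*y - 3*y

1. The degree is 2 — the shape is more complex than any degree-1 curve.
2. From the axis intercepts and sections: it meets the y-axis at y = 0 (among the integer gridlines); one x-axis crossing is at x = 0.
3. The integer polynomial consistent with all of this is the stated p.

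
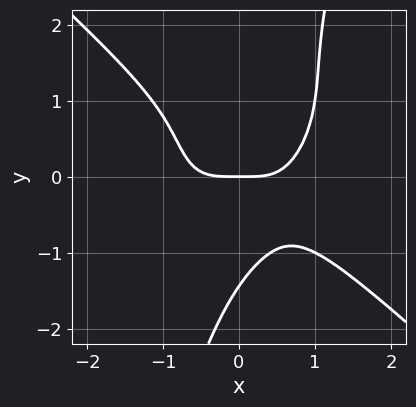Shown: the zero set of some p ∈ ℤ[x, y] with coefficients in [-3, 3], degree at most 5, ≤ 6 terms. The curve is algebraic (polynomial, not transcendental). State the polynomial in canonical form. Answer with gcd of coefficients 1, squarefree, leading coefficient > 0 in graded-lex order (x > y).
(a) Degree: a generic line meets the curve in up to 4 points, so deg p = 4.
(b) Against the integer gridlines: it meets the y-axis at y = 0 (among the integer gridlines); it crosses the x-axis at the gridline x = 0.
(c) Putting this together gives p.

3*x^4 + 3*x*y^3 - y^4 - 2*x*y^2 - 3*y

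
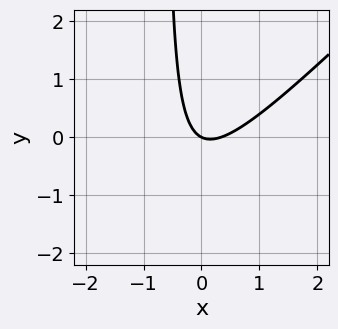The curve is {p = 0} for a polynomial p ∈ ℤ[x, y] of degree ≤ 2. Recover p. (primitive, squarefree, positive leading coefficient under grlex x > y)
3*x^2 - 3*x*y - x - 2*y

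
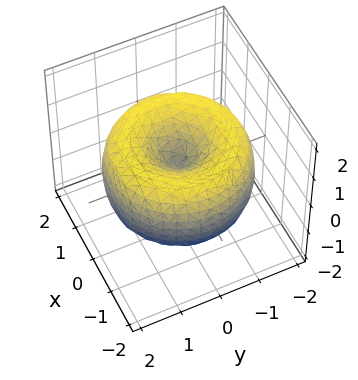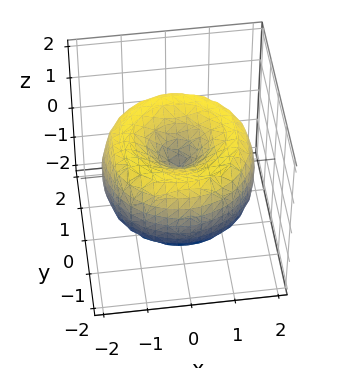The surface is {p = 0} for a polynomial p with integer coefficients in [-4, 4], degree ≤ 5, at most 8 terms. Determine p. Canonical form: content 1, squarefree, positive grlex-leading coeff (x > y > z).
x^4 + 2*x^2*y^2 + y^4 - 3*x^2 - 3*y^2 + 2*z^2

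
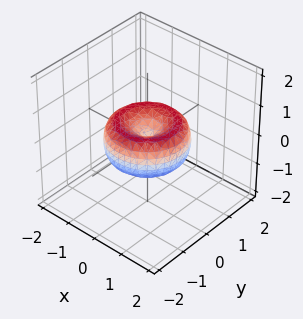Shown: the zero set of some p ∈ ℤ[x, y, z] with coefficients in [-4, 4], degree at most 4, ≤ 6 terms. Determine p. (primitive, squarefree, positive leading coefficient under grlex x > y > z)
2*x^4 + 4*x^2*y^2 + 2*y^4 - 3*x^2 - 3*y^2 + 3*z^2

Degree: the shape is more complex than any degree-3 surface, so deg p = 4.
By symmetry, every cross-section ⟂ z is a circle, so x, y appear only via x² + y².
From the visible intercepts: a circular section at z = 0 has radius between 1 and 2; it crosses the z-axis at the gridline z = 0; it meets the y-axis at y = 0 (among the integer gridlines); one x-axis crossing is at x = 0.
Together with the visible shape, these determine p as stated.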